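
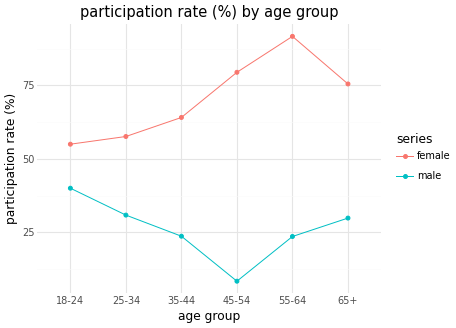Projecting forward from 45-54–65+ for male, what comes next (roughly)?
Last three: 10, 20, 30 → slope ≈ 10/step → next ≈ 40.

≈ 40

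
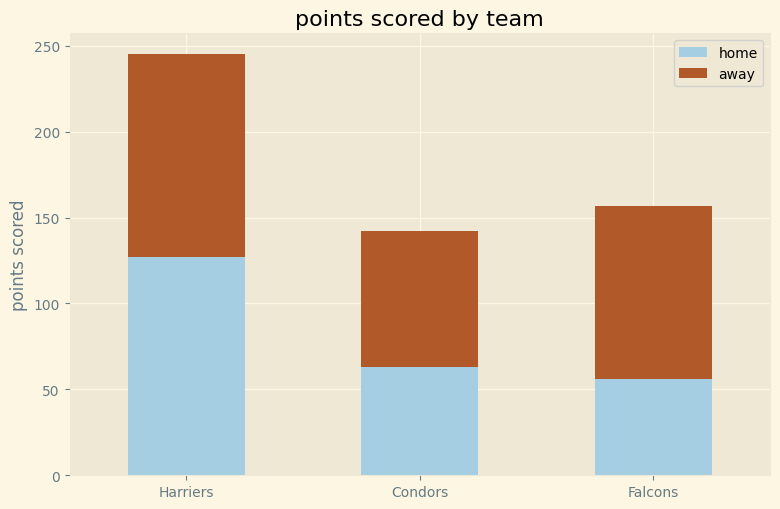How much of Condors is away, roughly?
away top ≈ 150, bottom ≈ 75; segment ≈ 75.

≈ 75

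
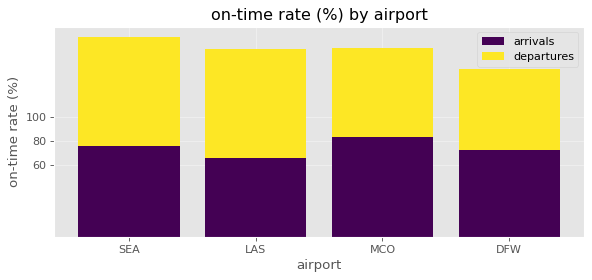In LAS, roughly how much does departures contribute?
≈ 100

departures top ≈ 160, bottom ≈ 60; segment ≈ 100.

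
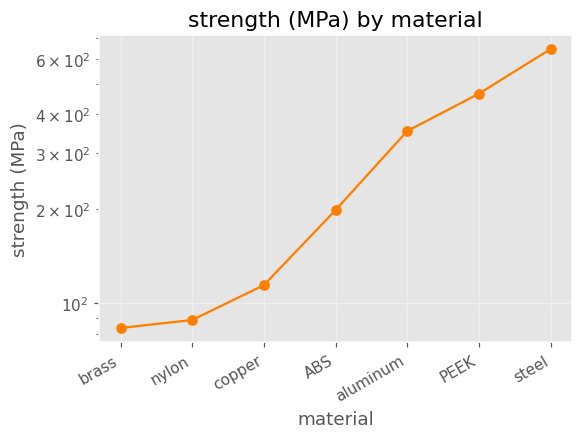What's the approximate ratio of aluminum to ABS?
aluminum ≈ 350, ABS ≈ 200; 350/200 ≈ 1.75.

≈ 1.75×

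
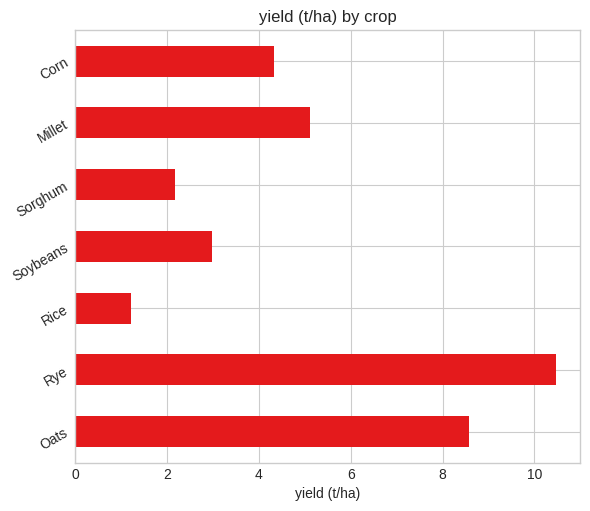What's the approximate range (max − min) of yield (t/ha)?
Max Rye ≈ 10, min Rice ≈ 1; range ≈ 9.

≈ 9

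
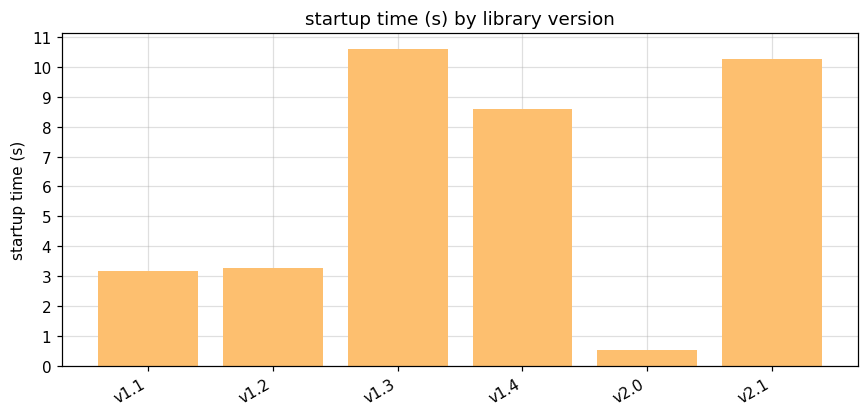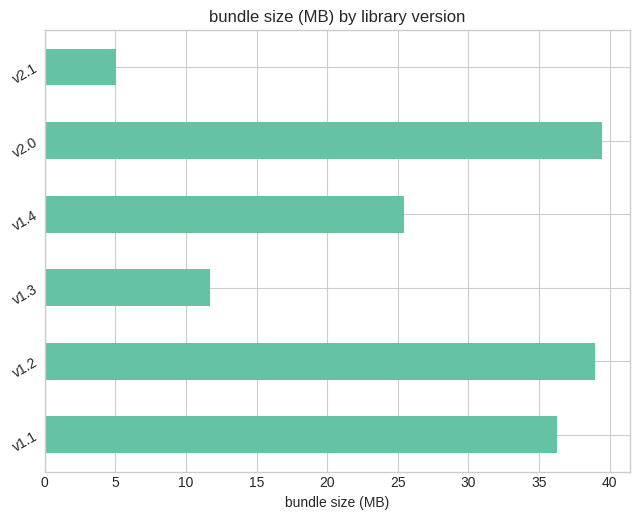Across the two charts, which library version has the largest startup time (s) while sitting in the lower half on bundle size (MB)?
v1.3

Chart 2 median bundle size (MB) ≈ 30; below-median library versions: v1.3, v1.4, v2.1. Among those, v1.3 has the highest startup time (s) (≈ 11).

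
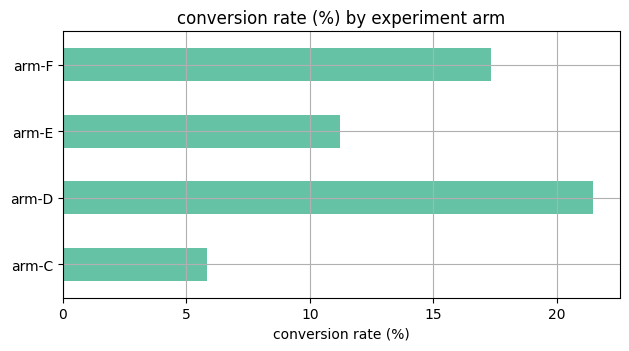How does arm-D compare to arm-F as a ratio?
arm-D ≈ 22, arm-F ≈ 18; 22/18 ≈ 1.22.

≈ 1.22×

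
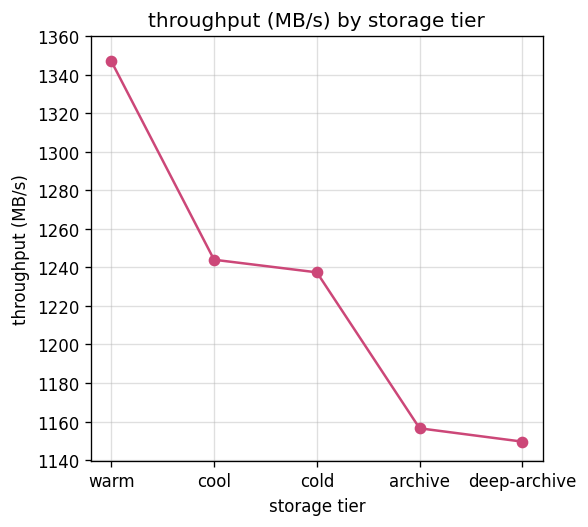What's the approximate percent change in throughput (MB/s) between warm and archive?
≈ -13.4%

warm ≈ 1340, archive ≈ 1160; (1160 − 1340) / 1340 ≈ -13.4%.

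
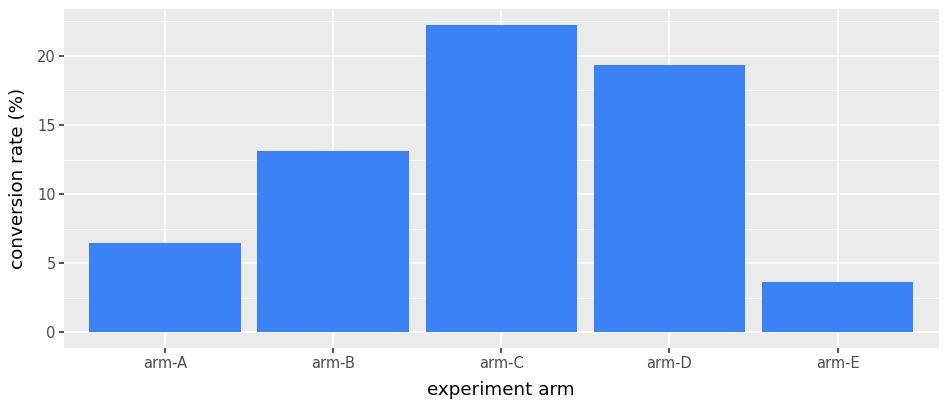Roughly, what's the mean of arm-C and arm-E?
(22 + 4) / 2 ≈ 13.

≈ 13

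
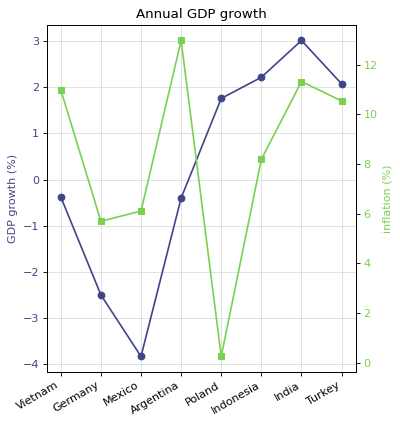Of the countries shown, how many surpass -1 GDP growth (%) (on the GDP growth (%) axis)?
Above -1: Vietnam, Argentina, Poland, Indonesia, India, Turkey.

6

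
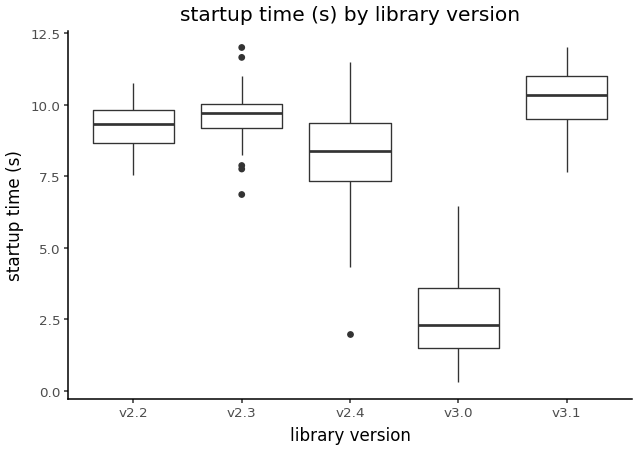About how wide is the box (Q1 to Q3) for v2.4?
≈ 2

Q3 ≈ 9, Q1 ≈ 7; IQR ≈ 2.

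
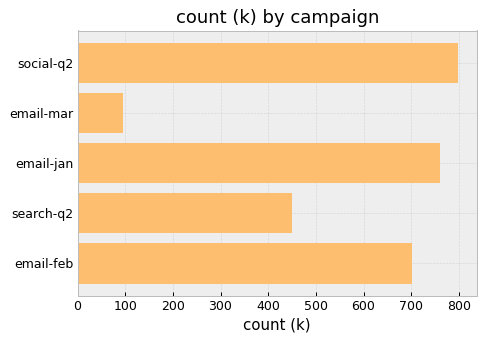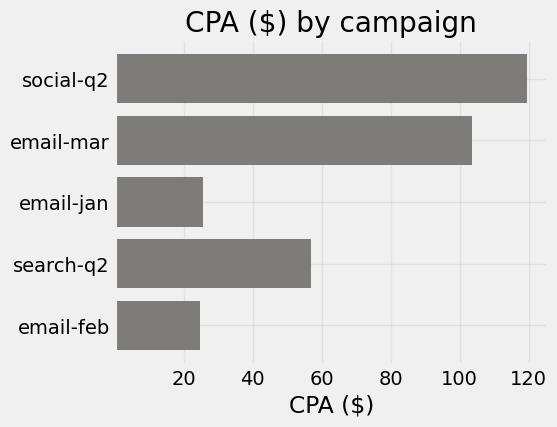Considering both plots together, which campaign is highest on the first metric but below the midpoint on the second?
Chart 2 median CPA ($) ≈ 60; below-median campaigns: email-jan, email-feb. Among those, email-jan has the highest count (k) (≈ 800).

email-jan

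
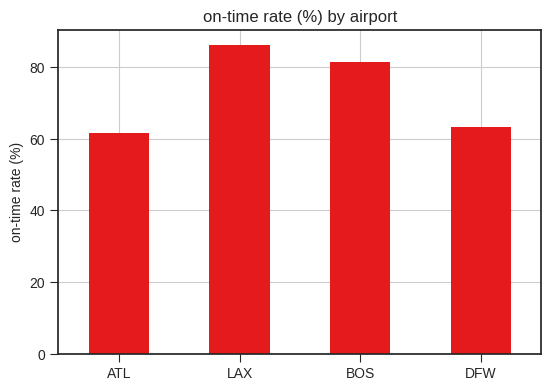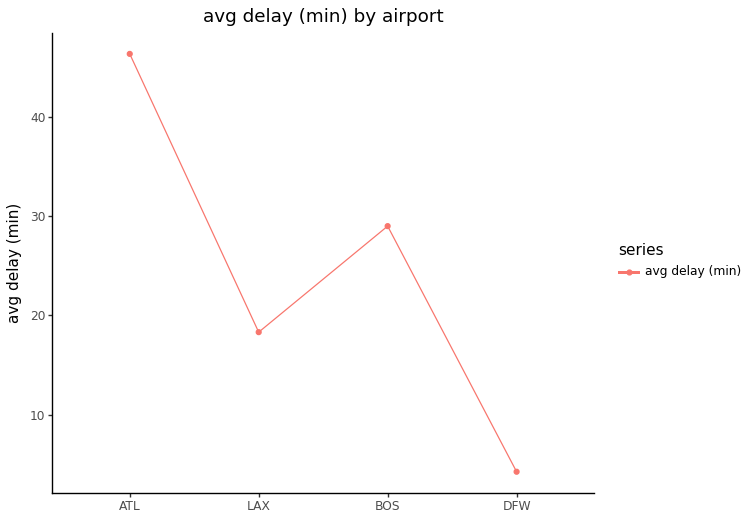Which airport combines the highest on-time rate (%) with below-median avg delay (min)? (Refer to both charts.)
LAX

Chart 2 median avg delay (min) ≈ 25; below-median airports: LAX, DFW. Among those, LAX has the highest on-time rate (%) (≈ 90).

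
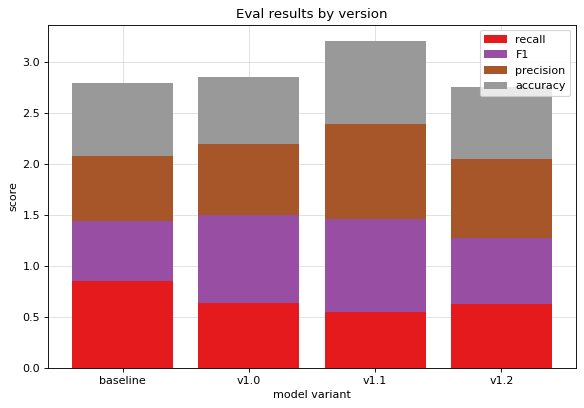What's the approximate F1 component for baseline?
≈ 0.5

F1 top ≈ 1.5, bottom ≈ 1.0; segment ≈ 0.5.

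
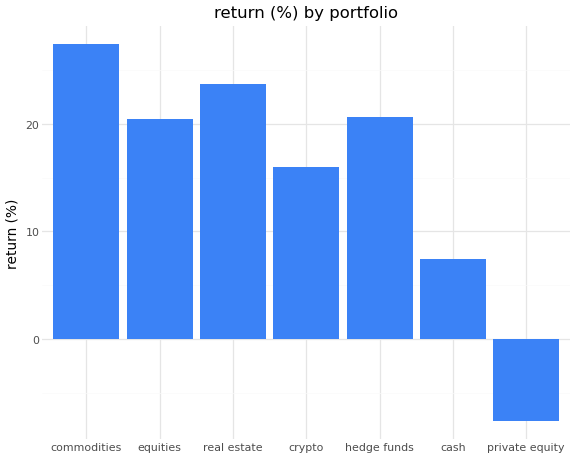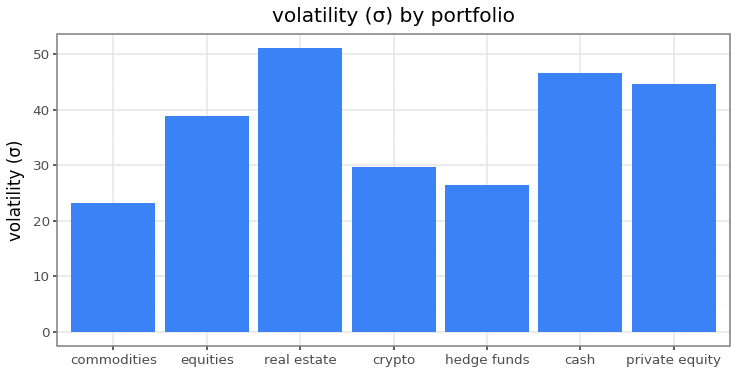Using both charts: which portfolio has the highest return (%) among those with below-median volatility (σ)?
Chart 2 median volatility (σ) ≈ 40; below-median portfolios: commodities, crypto, hedge funds. Among those, commodities has the highest return (%) (≈ 25).

commodities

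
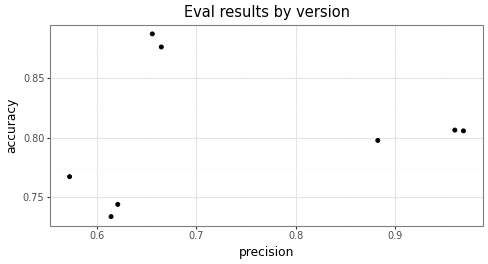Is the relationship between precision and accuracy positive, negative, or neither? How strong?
Points are roughly uncorrelated; weak (|r| ≈ 0.2).

no clear correlation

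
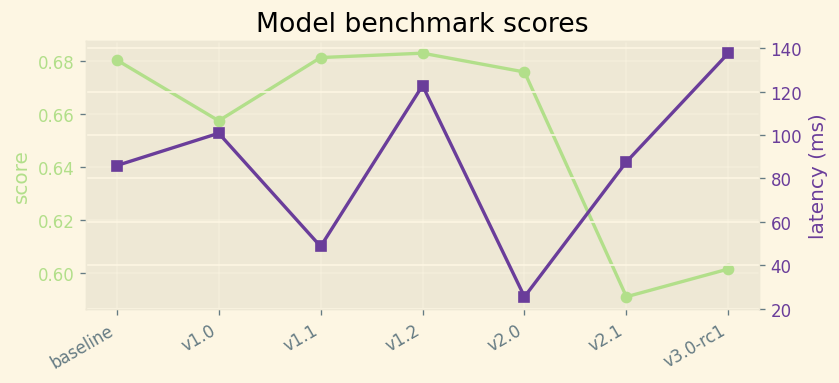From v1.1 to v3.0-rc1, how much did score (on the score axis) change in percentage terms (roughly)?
≈ -11.8%

v1.1 ≈ 0.68, v3.0-rc1 ≈ 0.60; (0.60 − 0.68) / 0.68 ≈ -11.8%.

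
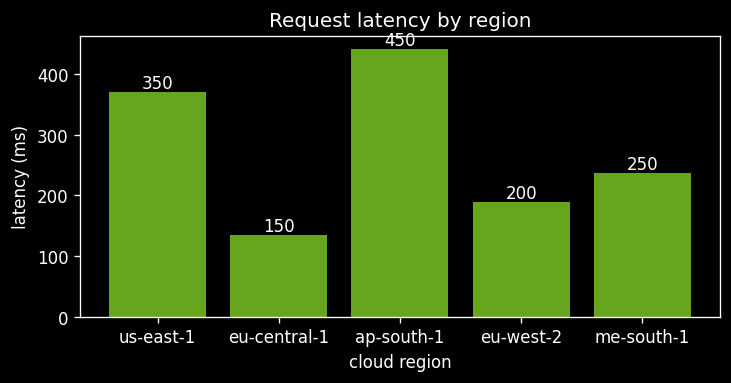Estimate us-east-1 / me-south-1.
≈ 1.4×

us-east-1 ≈ 350, me-south-1 ≈ 250; 350/250 ≈ 1.4.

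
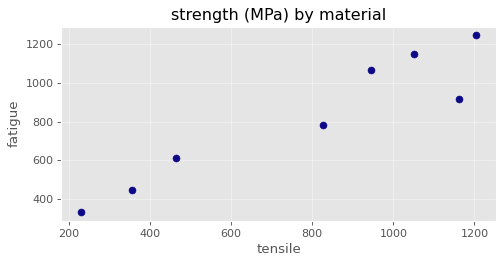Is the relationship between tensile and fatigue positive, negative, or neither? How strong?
positive, strong

Points are positively correlated; strong (|r| ≈ 0.9).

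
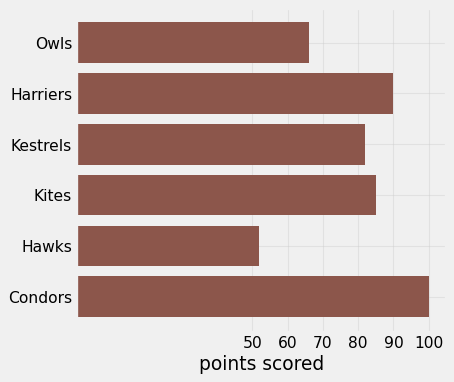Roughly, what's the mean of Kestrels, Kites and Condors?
(80 + 80 + 100) / 3 ≈ 87.

≈ 87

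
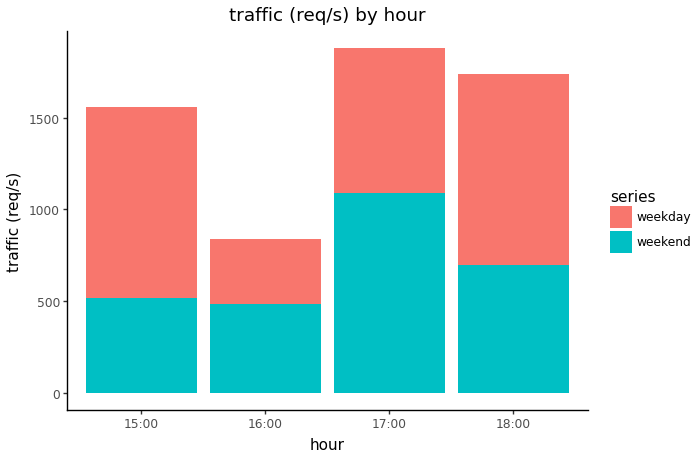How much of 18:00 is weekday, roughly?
weekday top ≈ 1800, bottom ≈ 600; segment ≈ 1200.

≈ 1200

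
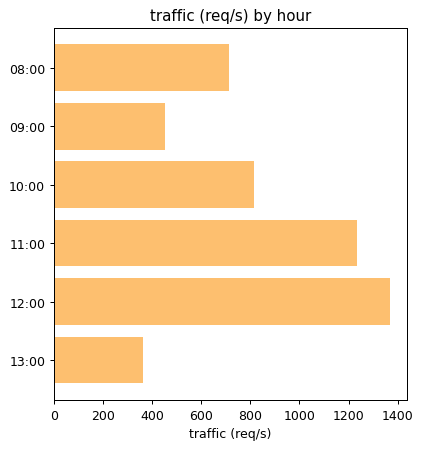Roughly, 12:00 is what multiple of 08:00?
≈ 1.75×

12:00 ≈ 1400, 08:00 ≈ 800; 1400/800 ≈ 1.75.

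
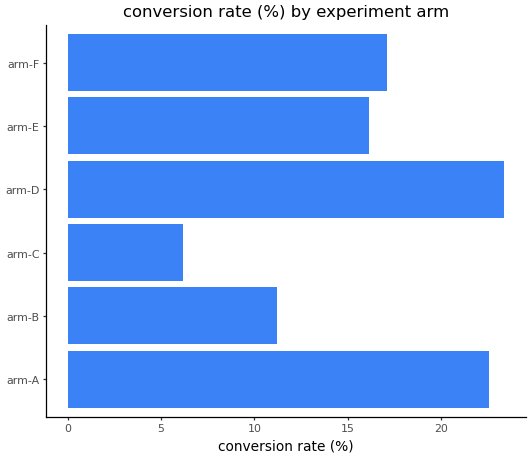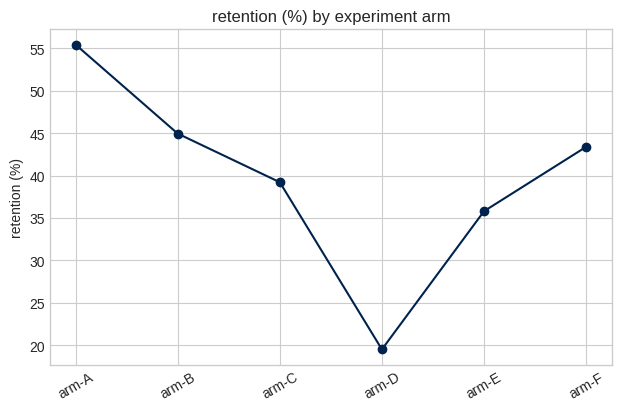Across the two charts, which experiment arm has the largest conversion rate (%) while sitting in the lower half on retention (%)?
Chart 2 median retention (%) ≈ 40; below-median experiment arms: arm-C, arm-D, arm-E. Among those, arm-D has the highest conversion rate (%) (≈ 25).

arm-D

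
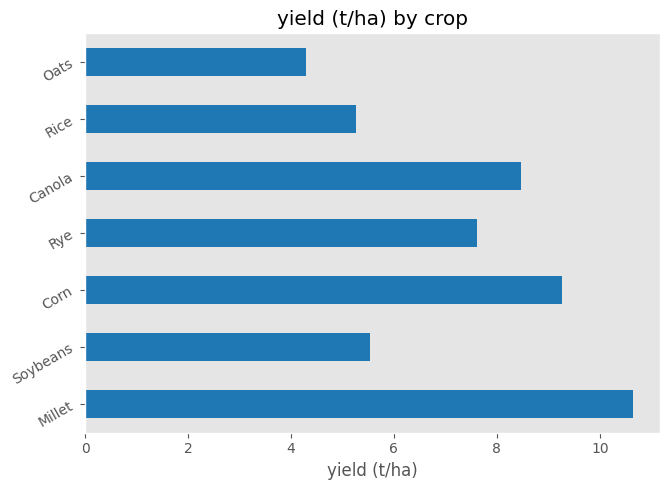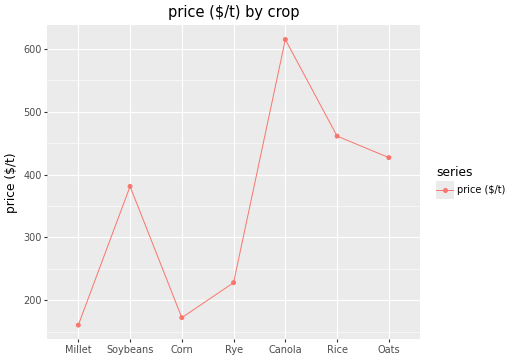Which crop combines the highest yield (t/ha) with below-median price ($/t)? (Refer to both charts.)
Millet

Chart 2 median price ($/t) ≈ 400; below-median crops: Millet, Corn, Rye. Among those, Millet has the highest yield (t/ha) (≈ 11).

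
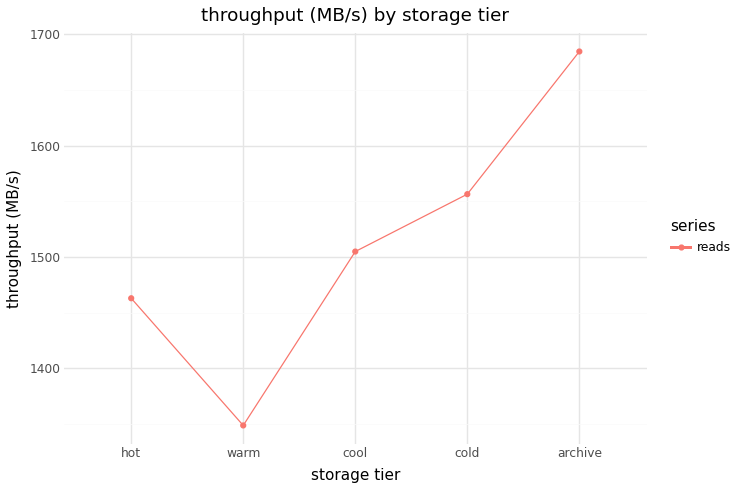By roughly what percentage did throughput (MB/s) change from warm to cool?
≈ +11.1%

warm ≈ 1350, cool ≈ 1500; (1500 − 1350) / 1350 ≈ +11.1%.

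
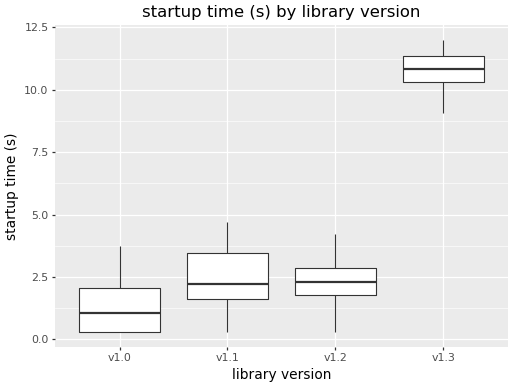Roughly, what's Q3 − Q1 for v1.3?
Q3 ≈ 11, Q1 ≈ 10; IQR ≈ 1.

≈ 1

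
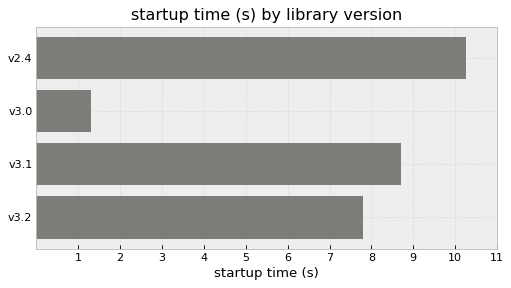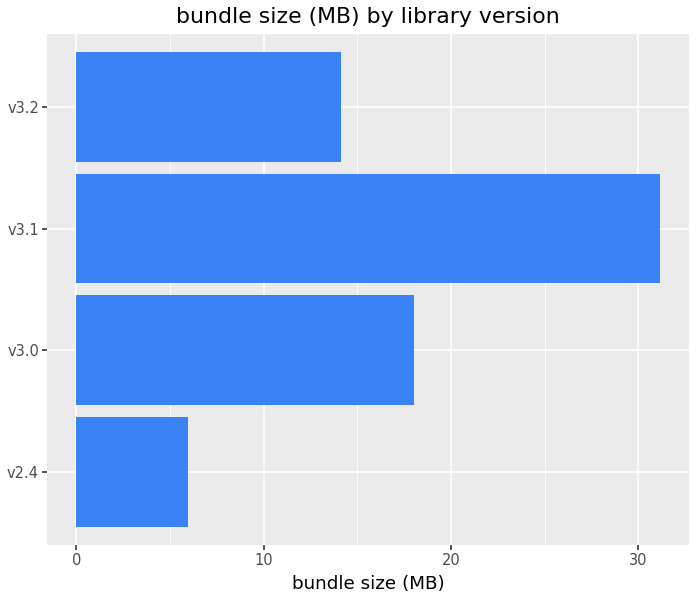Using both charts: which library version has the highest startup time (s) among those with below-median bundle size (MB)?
v2.4

Chart 2 median bundle size (MB) ≈ 15; below-median library versions: v2.4, v3.2. Among those, v2.4 has the highest startup time (s) (≈ 10).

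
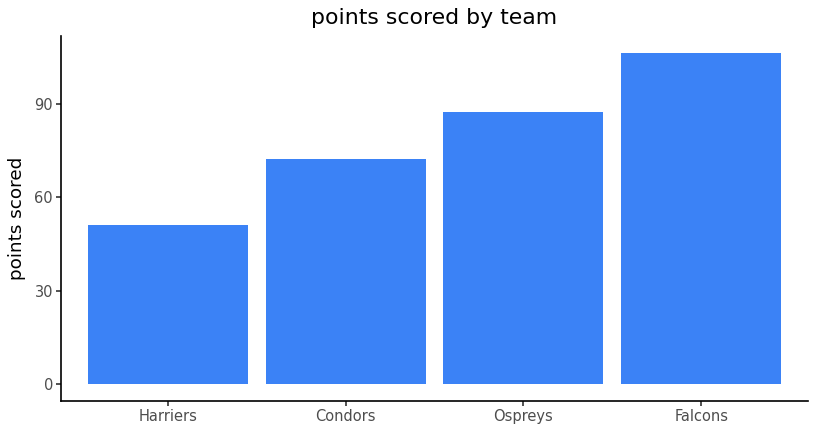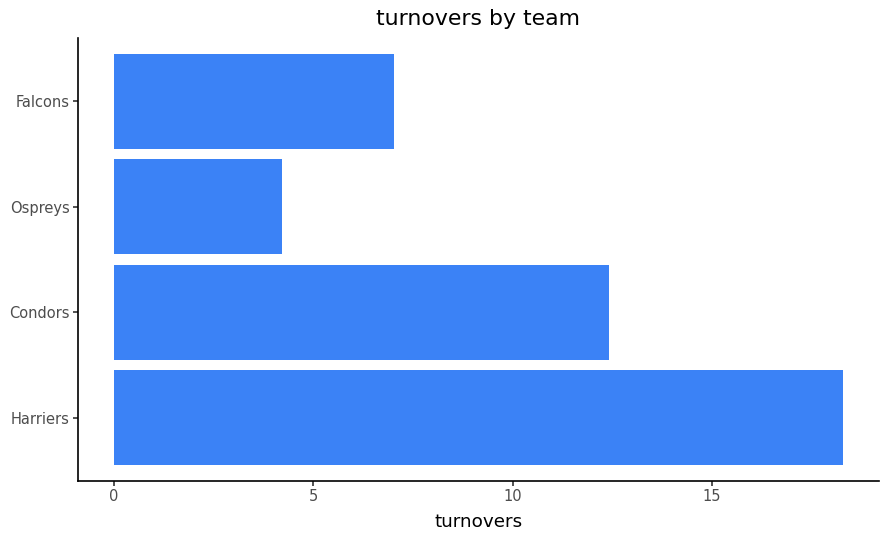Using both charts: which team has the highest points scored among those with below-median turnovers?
Chart 2 median turnovers ≈ 10; below-median teams: Ospreys, Falcons. Among those, Falcons has the highest points scored (≈ 110).

Falcons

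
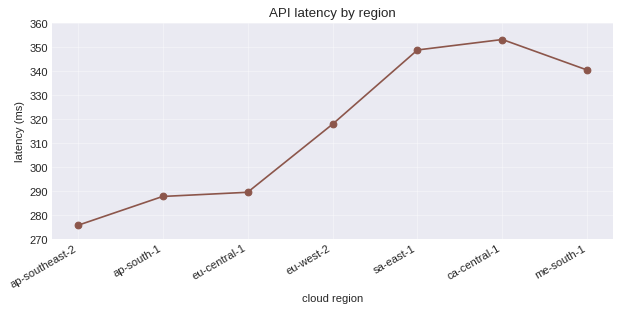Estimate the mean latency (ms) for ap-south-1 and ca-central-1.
≈ 320

(290 + 350) / 2 ≈ 320.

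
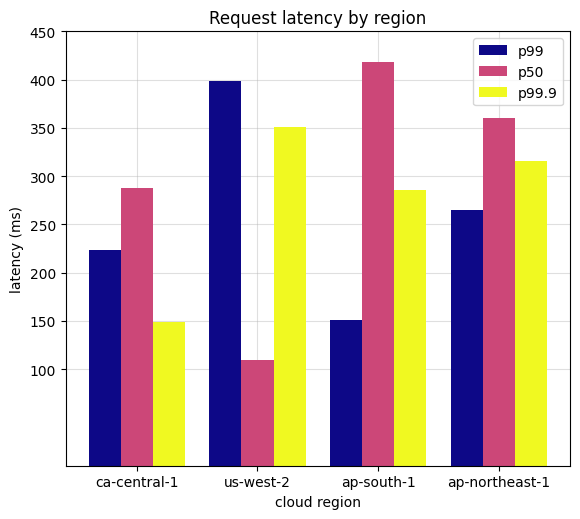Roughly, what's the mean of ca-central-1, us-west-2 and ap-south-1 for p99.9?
(150 + 350 + 300) / 3 ≈ 267.

≈ 267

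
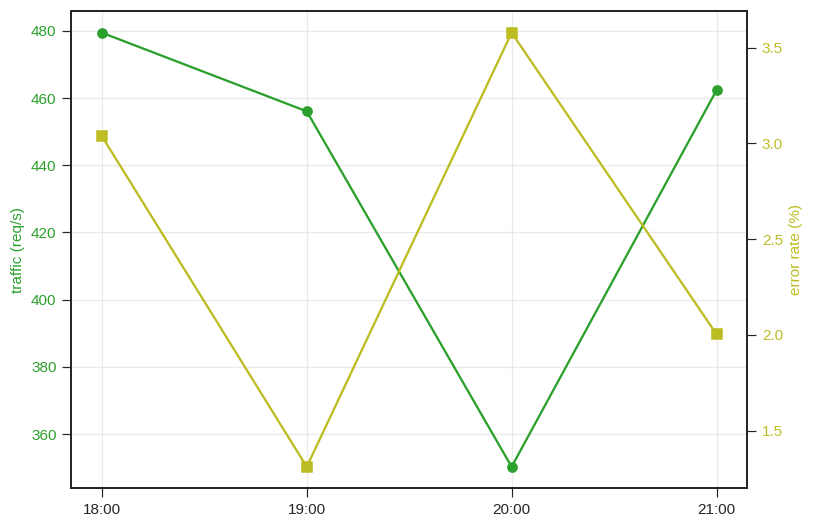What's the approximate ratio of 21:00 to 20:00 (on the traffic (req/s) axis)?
21:00 ≈ 460, 20:00 ≈ 360; 460/360 ≈ 1.28.

≈ 1.28×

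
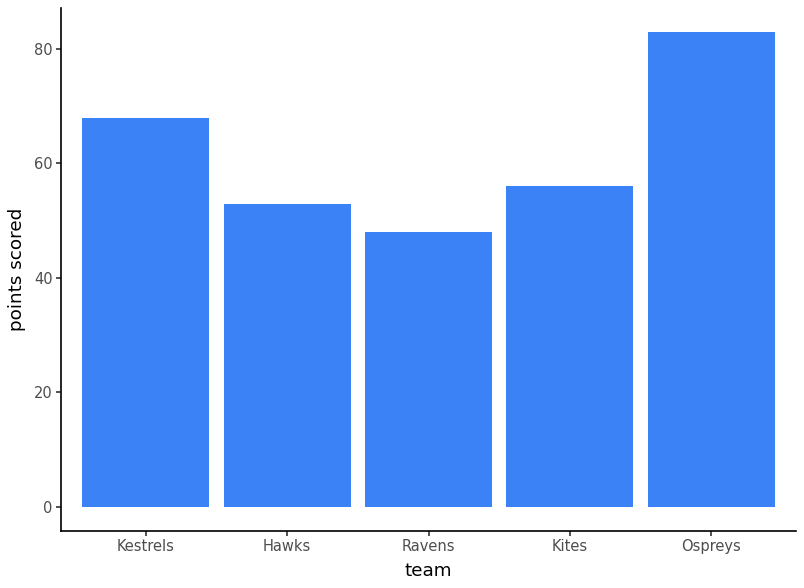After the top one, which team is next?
Top 3: Ospreys ≈ 80, Kestrels ≈ 70, Kites ≈ 60.

Kestrels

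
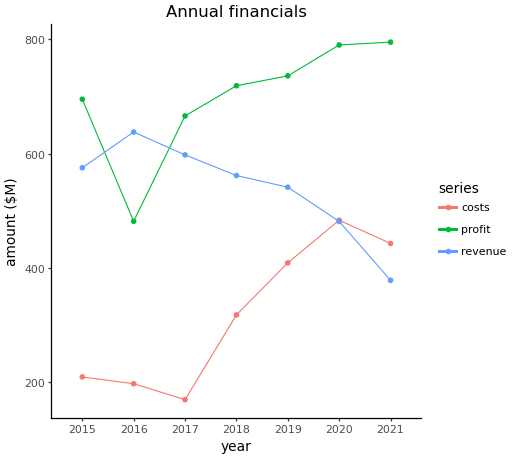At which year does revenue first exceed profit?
2016

2015: revenue ≈ 600 vs profit ≈ 700 (not yet); 2016: revenue ≈ 600 vs profit ≈ 500 (first crossover).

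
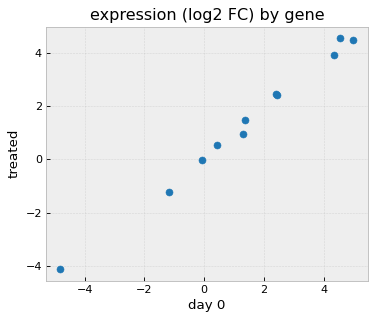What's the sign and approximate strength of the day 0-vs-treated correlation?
Points are positively correlated; strong (|r| ≈ 1.0).

positive, strong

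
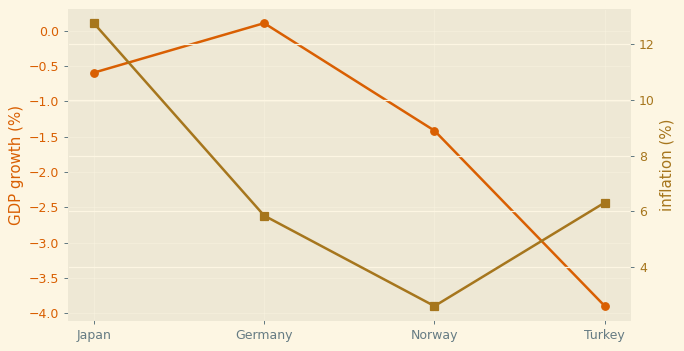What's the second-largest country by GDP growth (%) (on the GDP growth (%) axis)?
Japan

Top 3 (on the GDP growth (%) axis): Germany ≈ 0.0, Japan ≈ -0.5, Norway ≈ -1.5.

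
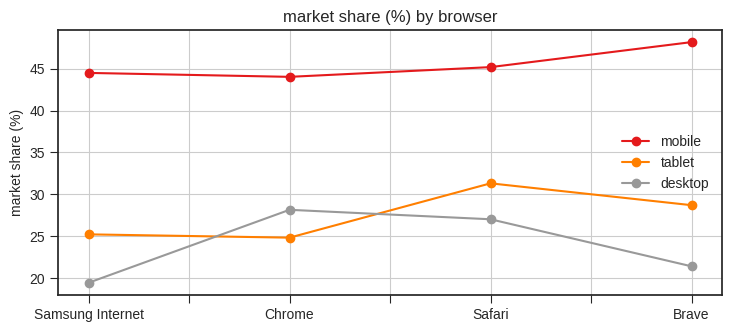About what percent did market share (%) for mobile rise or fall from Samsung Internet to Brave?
≈ +11.1%

Samsung Internet ≈ 45, Brave ≈ 50; (50 − 45) / 45 ≈ +11.1%.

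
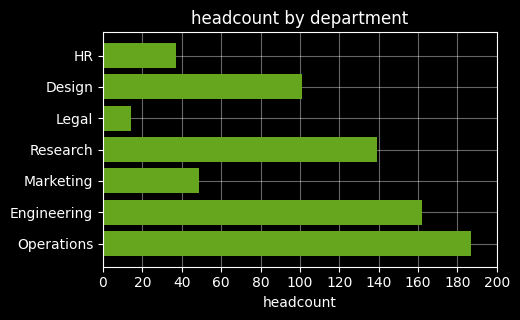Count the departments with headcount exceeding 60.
Above 60: Design, Research, Engineering, Operations.

4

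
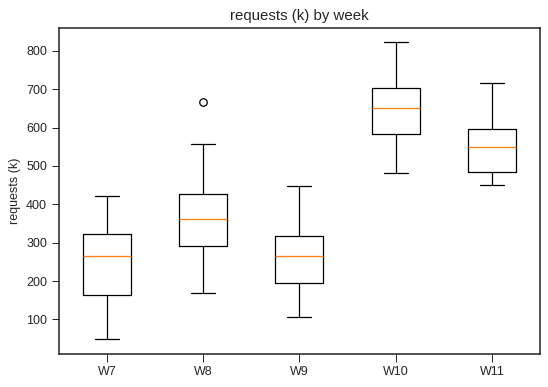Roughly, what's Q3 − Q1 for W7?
Q3 ≈ 300, Q1 ≈ 150; IQR ≈ 150.

≈ 150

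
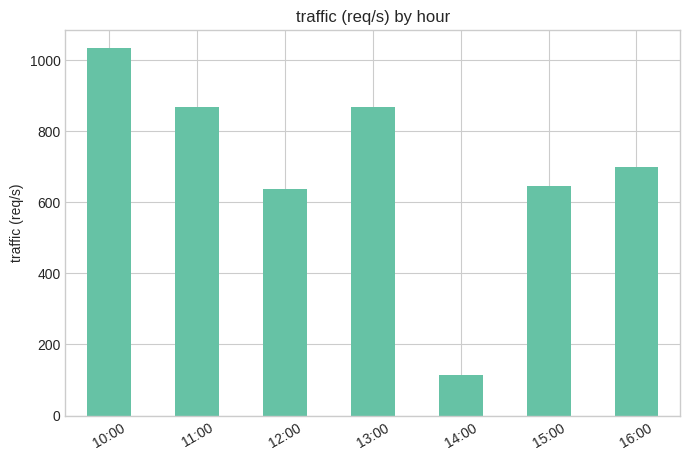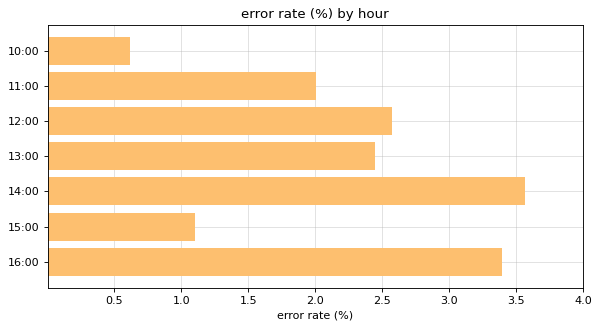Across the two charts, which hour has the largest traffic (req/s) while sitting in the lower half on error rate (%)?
Chart 2 median error rate (%) ≈ 2.5; below-median hours: 10:00, 11:00, 15:00. Among those, 10:00 has the highest traffic (req/s) (≈ 1000).

10:00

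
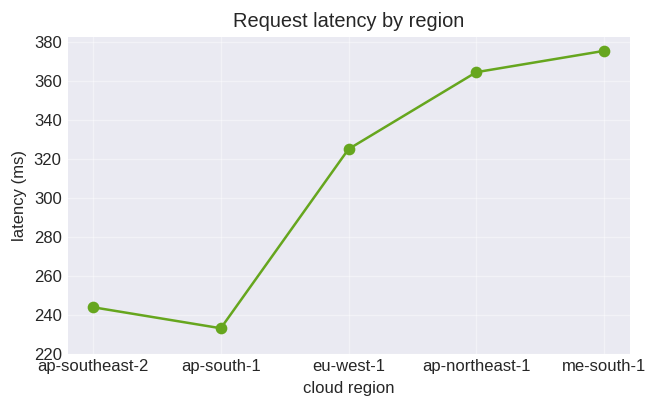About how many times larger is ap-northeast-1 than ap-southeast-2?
ap-northeast-1 ≈ 360, ap-southeast-2 ≈ 240; 360/240 ≈ 1.5.

≈ 1.5×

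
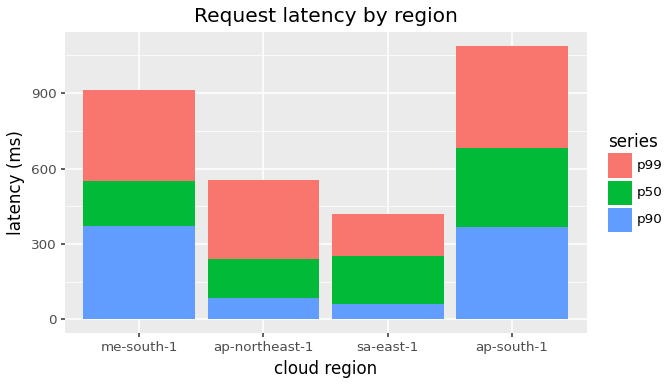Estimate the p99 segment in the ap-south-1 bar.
≈ 400

p99 top ≈ 1100, bottom ≈ 700; segment ≈ 400.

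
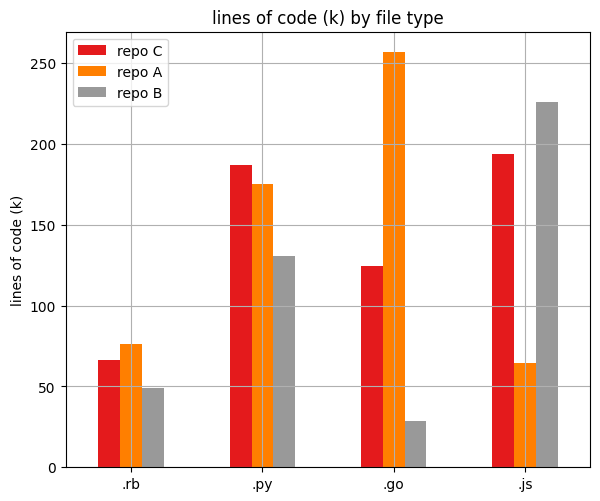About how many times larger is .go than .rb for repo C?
≈ 1.67×

.go ≈ 125, .rb ≈ 75; 125/75 ≈ 1.67.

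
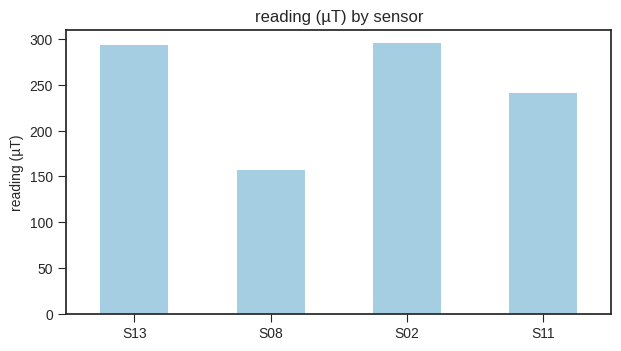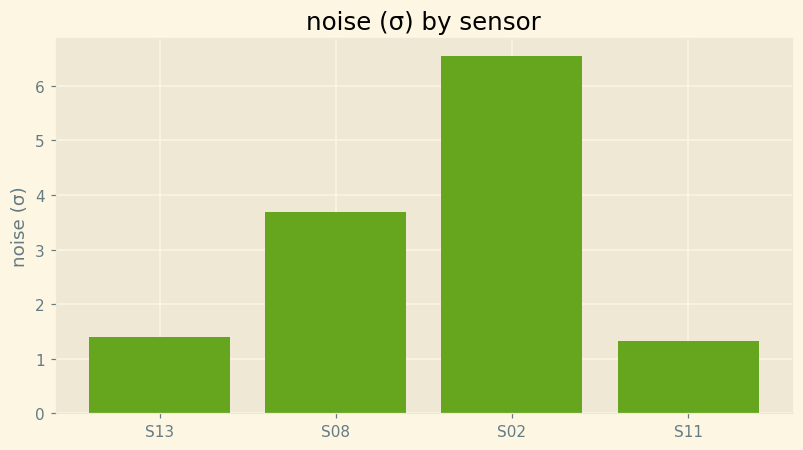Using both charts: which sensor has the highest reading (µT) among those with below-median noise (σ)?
S13

Chart 2 median noise (σ) ≈ 3; below-median sensors: S13, S11. Among those, S13 has the highest reading (µT) (≈ 300).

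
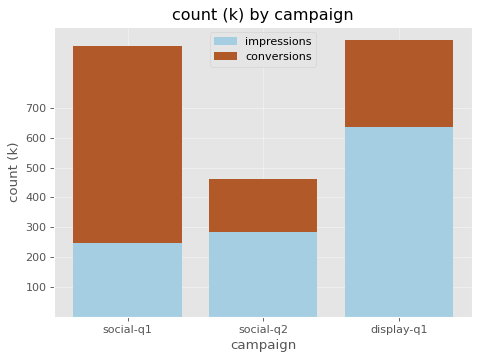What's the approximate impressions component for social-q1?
impressions top ≈ 200, bottom ≈ 0; segment ≈ 200.

≈ 200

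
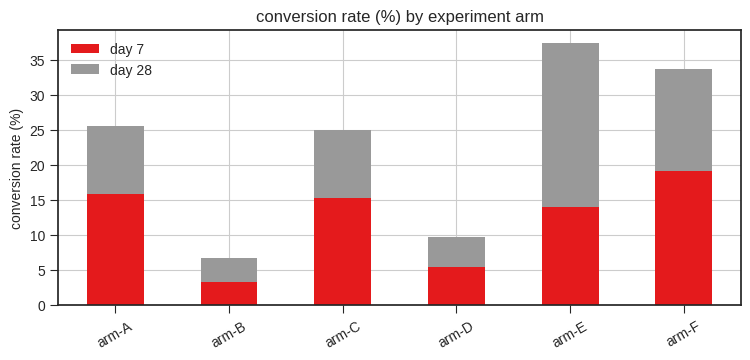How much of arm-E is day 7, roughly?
≈ 15

day 7 top ≈ 15, bottom ≈ 0; segment ≈ 15.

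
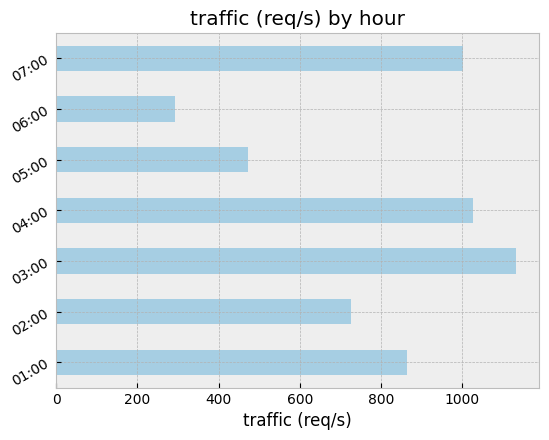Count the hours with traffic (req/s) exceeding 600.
Above 600: 01:00, 02:00, 03:00, 04:00, 07:00.

5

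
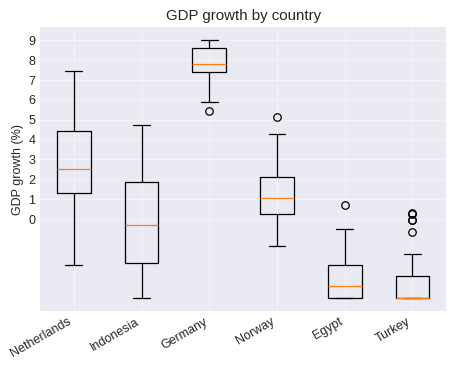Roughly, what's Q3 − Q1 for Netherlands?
Q3 ≈ 4, Q1 ≈ 1; IQR ≈ 3.

≈ 3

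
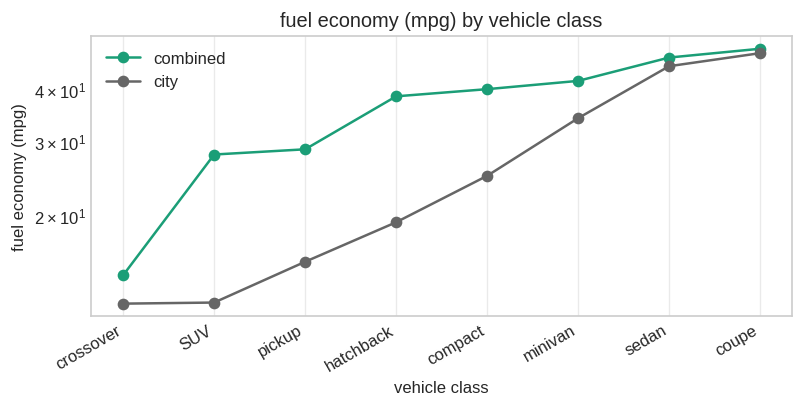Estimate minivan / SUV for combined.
≈ 1.33×

minivan ≈ 40, SUV ≈ 30; 40/30 ≈ 1.33.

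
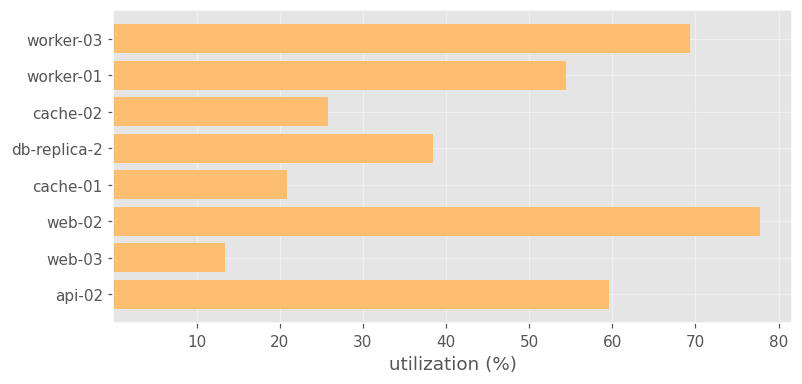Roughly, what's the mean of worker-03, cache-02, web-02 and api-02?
(70 + 30 + 80 + 60) / 4 ≈ 60.

≈ 60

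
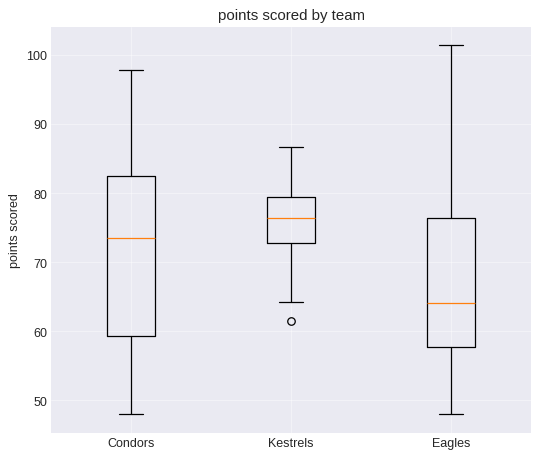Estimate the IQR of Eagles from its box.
Q3 ≈ 76, Q1 ≈ 58; IQR ≈ 18.

≈ 18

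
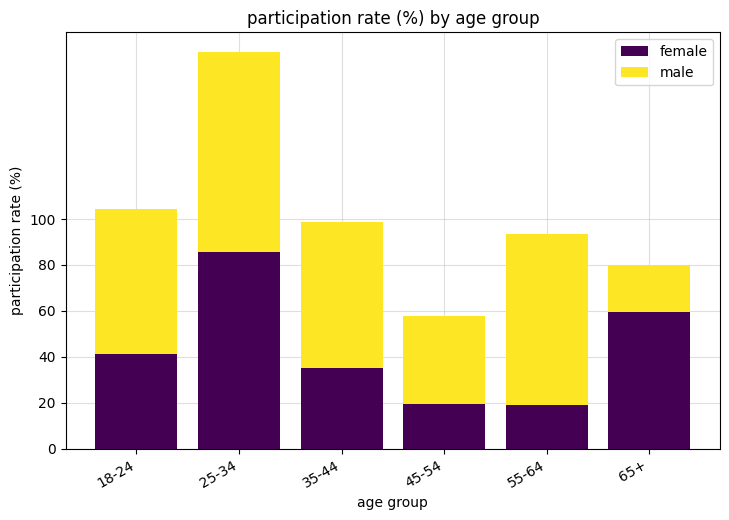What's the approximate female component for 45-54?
≈ 20

female top ≈ 20, bottom ≈ 0; segment ≈ 20.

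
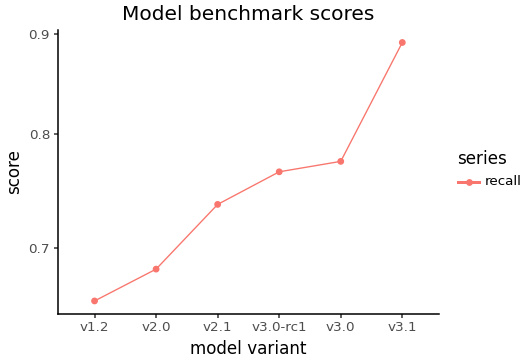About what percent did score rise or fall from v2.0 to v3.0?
≈ +14.7%

v2.0 ≈ 0.68, v3.0 ≈ 0.78; (0.78 − 0.68) / 0.68 ≈ +14.7%.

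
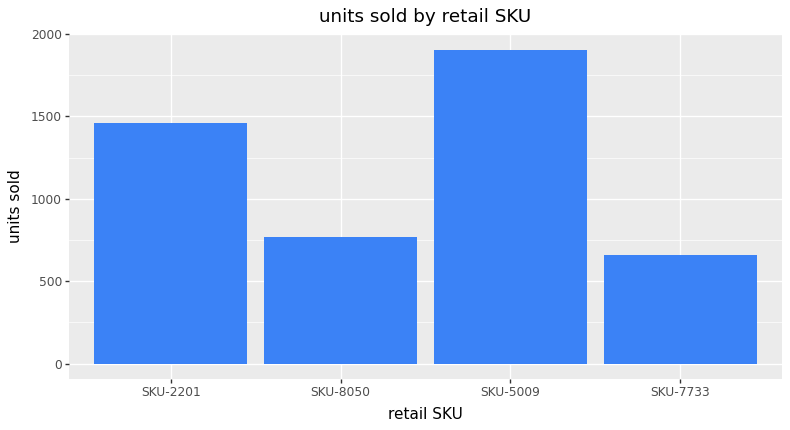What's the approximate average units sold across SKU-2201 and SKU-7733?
≈ 1000

(1400 + 600) / 2 ≈ 1000.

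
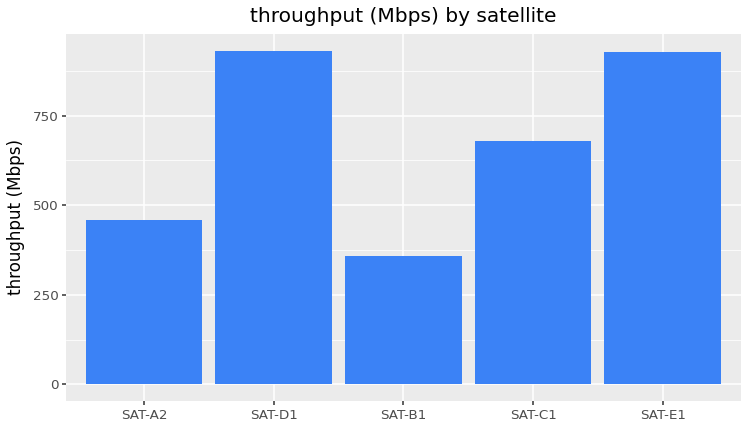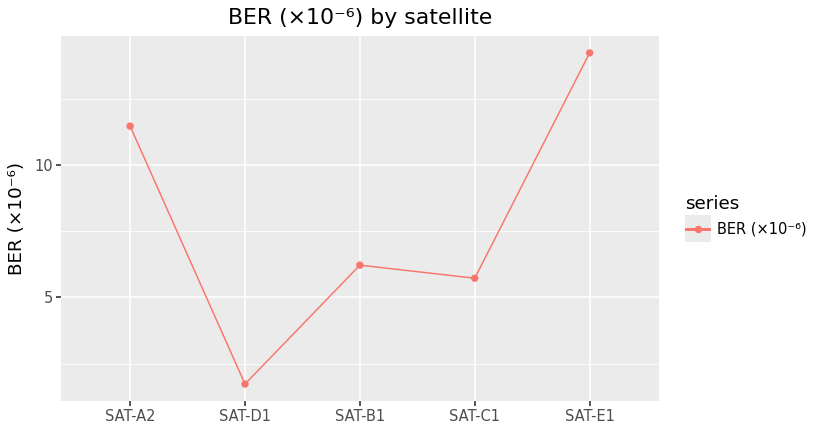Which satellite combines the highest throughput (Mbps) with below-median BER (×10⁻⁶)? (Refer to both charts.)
SAT-D1

Chart 2 median BER (×10⁻⁶) ≈ 6; below-median satellites: SAT-D1, SAT-C1. Among those, SAT-D1 has the highest throughput (Mbps) (≈ 900).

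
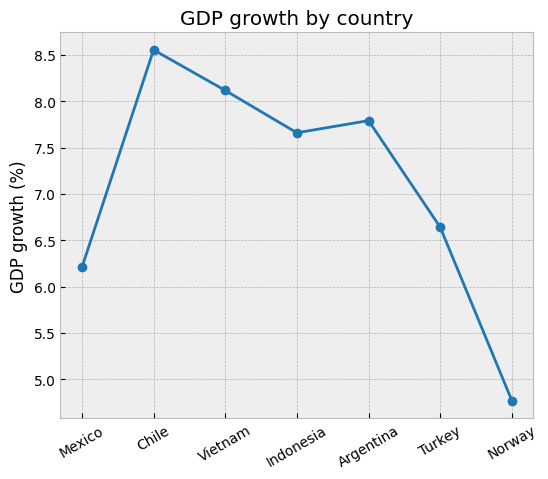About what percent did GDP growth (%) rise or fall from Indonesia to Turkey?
Indonesia ≈ 7.5, Turkey ≈ 6.5; (6.5 − 7.5) / 7.5 ≈ -13.3%.

≈ -13.3%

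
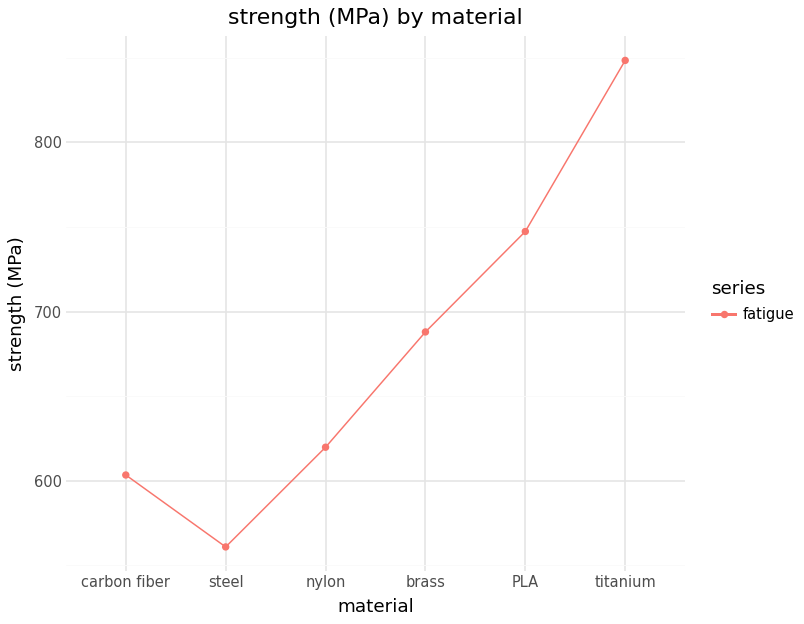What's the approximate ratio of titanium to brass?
≈ 1.21×

titanium ≈ 850, brass ≈ 700; 850/700 ≈ 1.21.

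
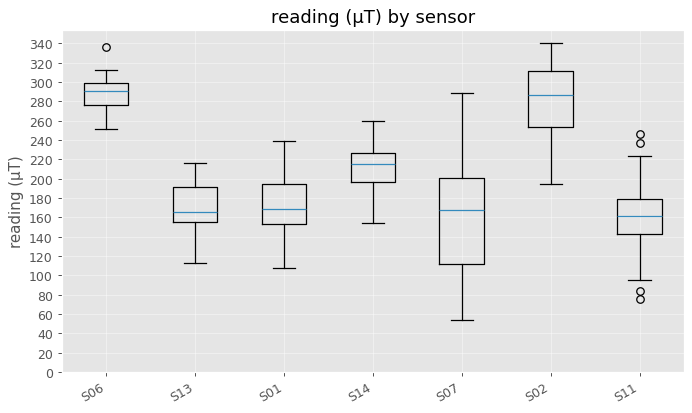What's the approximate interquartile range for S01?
Q3 ≈ 200, Q1 ≈ 160; IQR ≈ 40.

≈ 40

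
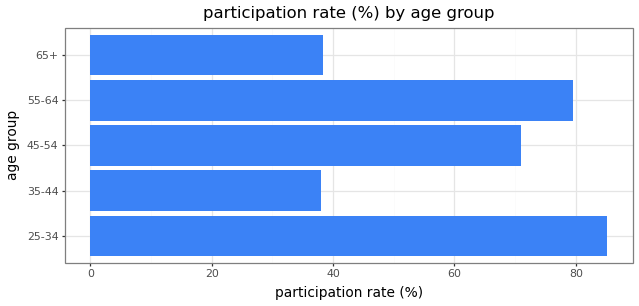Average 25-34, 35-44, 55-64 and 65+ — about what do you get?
≈ 62

(90 + 40 + 80 + 40) / 4 ≈ 62.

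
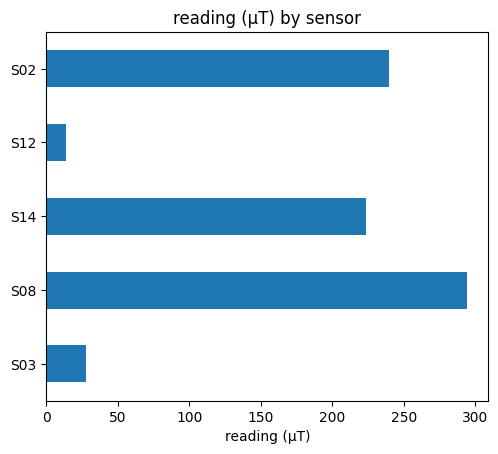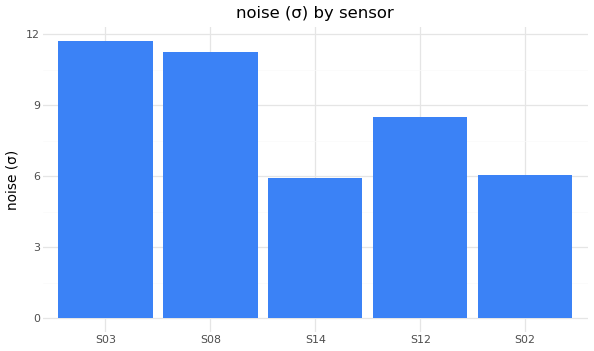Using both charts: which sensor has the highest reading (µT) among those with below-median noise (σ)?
Chart 2 median noise (σ) ≈ 8; below-median sensors: S14, S02. Among those, S02 has the highest reading (µT) (≈ 250).

S02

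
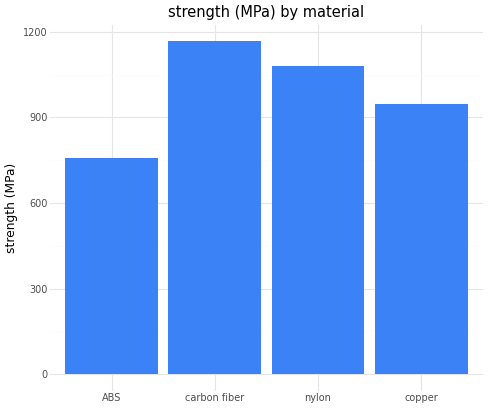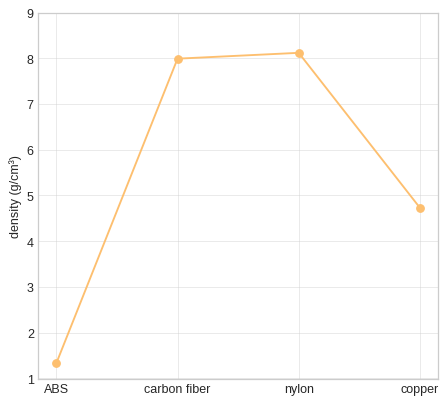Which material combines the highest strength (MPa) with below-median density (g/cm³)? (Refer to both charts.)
copper

Chart 2 median density (g/cm³) ≈ 6; below-median materials: ABS, copper. Among those, copper has the highest strength (MPa) (≈ 1000).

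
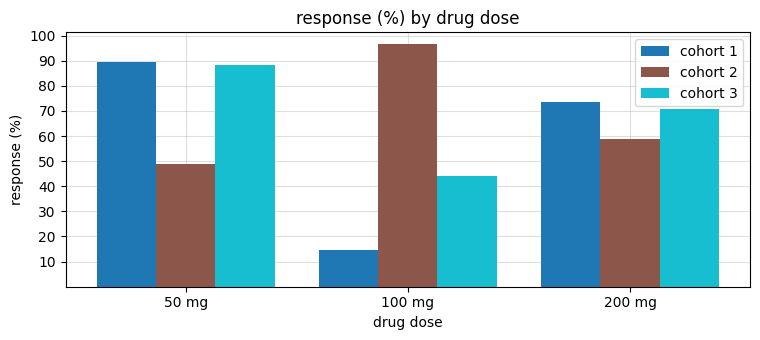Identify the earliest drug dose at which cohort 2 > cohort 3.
50 mg: cohort 2 ≈ 50 vs cohort 3 ≈ 90 (not yet); 100 mg: cohort 2 ≈ 100 vs cohort 3 ≈ 40 (first crossover).

100 mg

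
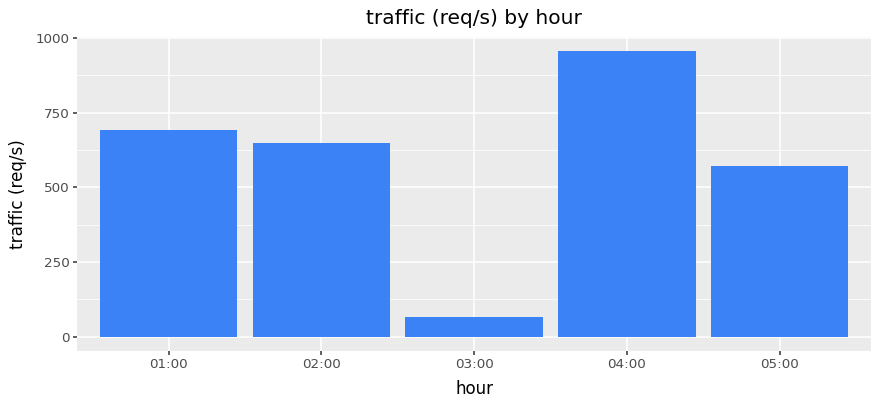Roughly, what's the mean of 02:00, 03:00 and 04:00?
(600 + 100 + 1000) / 3 ≈ 567.

≈ 567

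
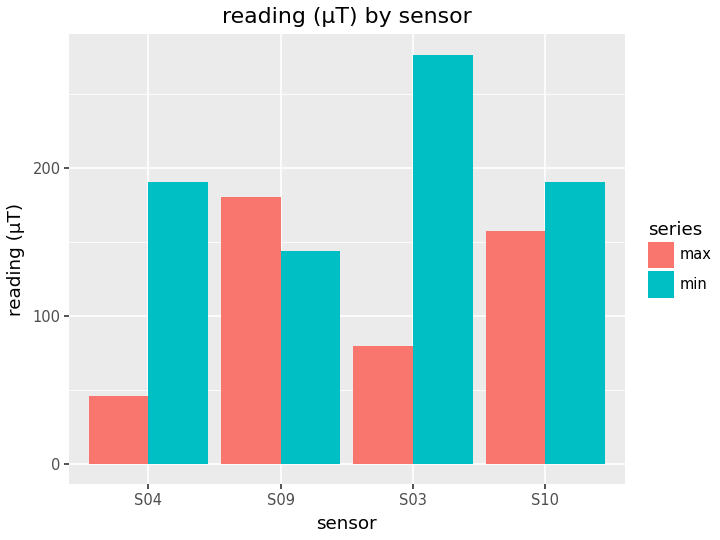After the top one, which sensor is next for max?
S10

Top 3 for max: S09 ≈ 175, S10 ≈ 150, S03 ≈ 75.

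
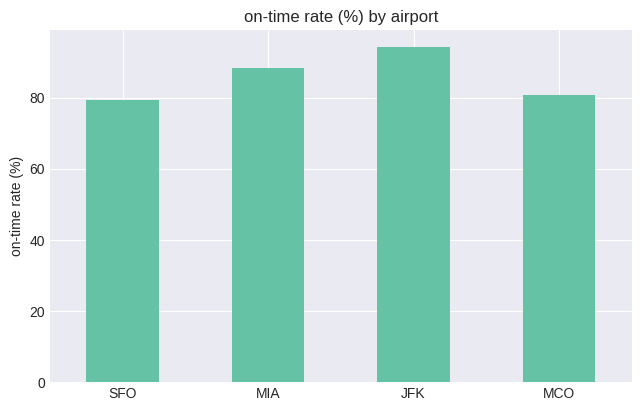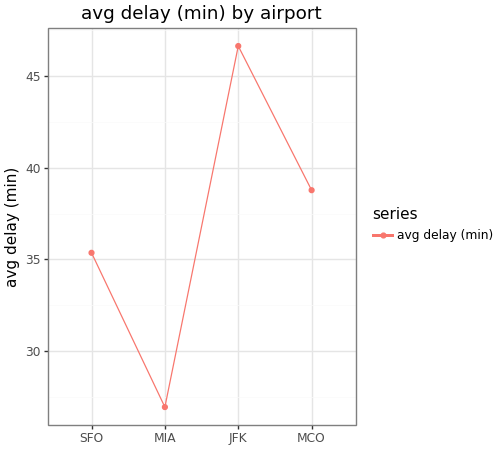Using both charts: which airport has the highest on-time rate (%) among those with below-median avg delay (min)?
Chart 2 median avg delay (min) ≈ 35; below-median airports: SFO, MIA. Among those, MIA has the highest on-time rate (%) (≈ 90).

MIA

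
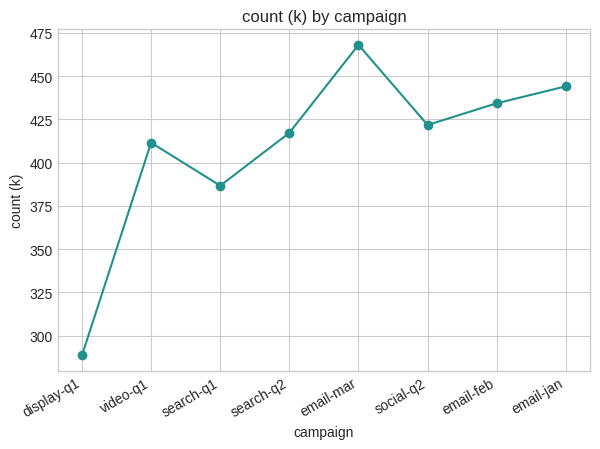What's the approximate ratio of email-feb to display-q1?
email-feb ≈ 440, display-q1 ≈ 280; 440/280 ≈ 1.57.

≈ 1.57×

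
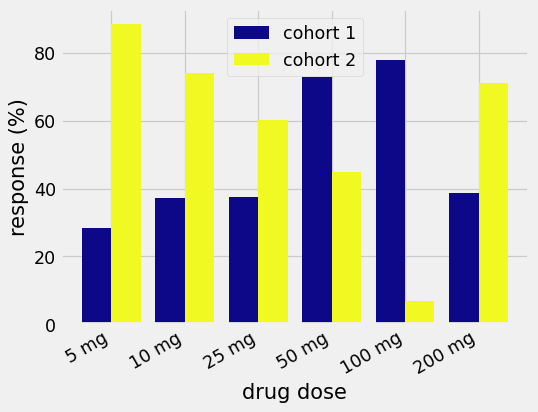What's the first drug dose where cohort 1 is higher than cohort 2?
50 mg

25 mg: cohort 1 ≈ 40 vs cohort 2 ≈ 60 (not yet); 50 mg: cohort 1 ≈ 70 vs cohort 2 ≈ 40 (first crossover).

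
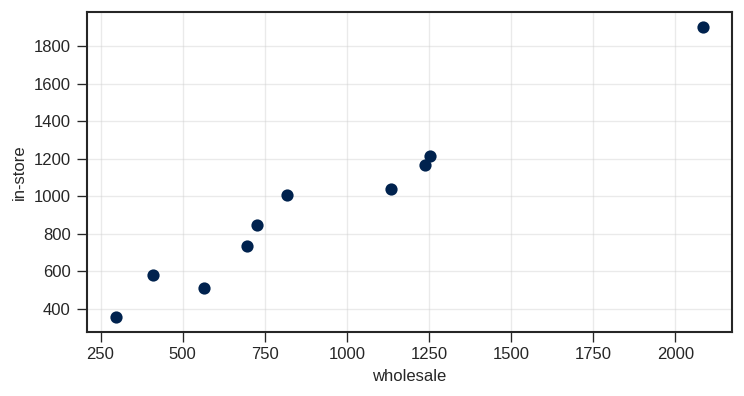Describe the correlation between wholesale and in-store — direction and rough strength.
Points are positively correlated; strong (|r| ≈ 1.0).

positive, strong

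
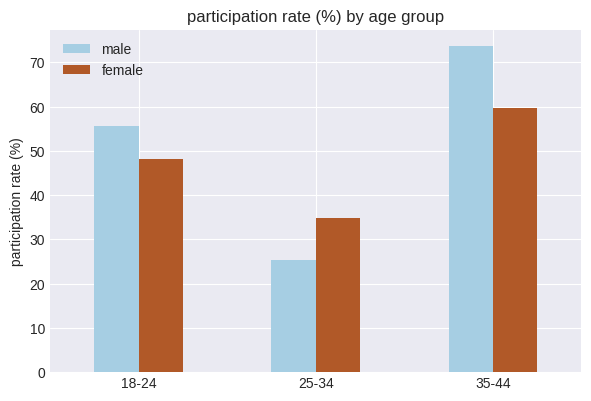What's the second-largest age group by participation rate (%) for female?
Top 3 for female: 35-44 ≈ 60, 18-24 ≈ 50, 25-34 ≈ 30.

18-24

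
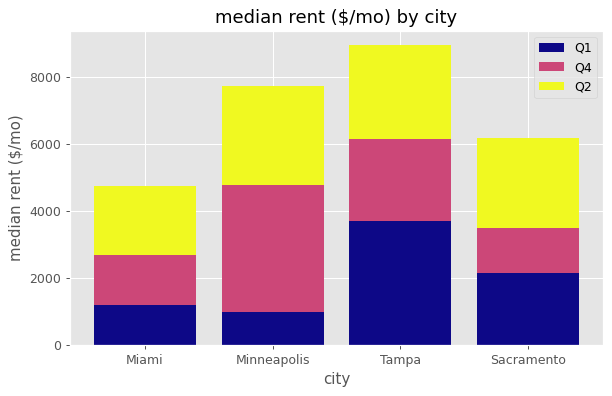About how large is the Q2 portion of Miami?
Q2 top ≈ 5000, bottom ≈ 3000; segment ≈ 2000.

≈ 2000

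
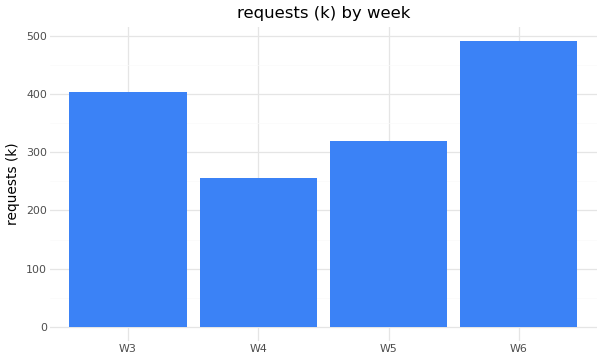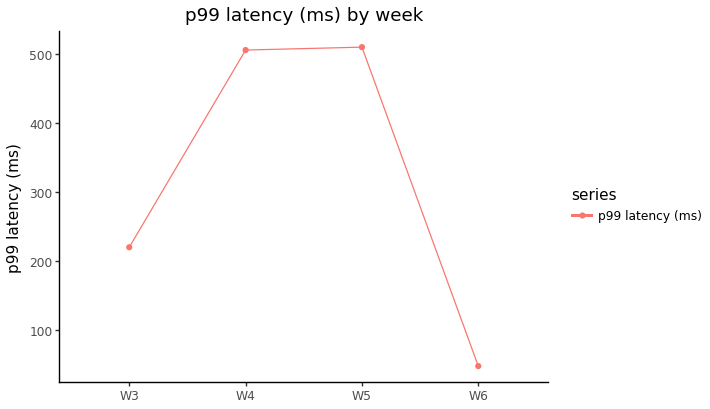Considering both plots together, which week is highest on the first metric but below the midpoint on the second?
Chart 2 median p99 latency (ms) ≈ 350; below-median weeks: W3, W6. Among those, W6 has the highest requests (k) (≈ 500).

W6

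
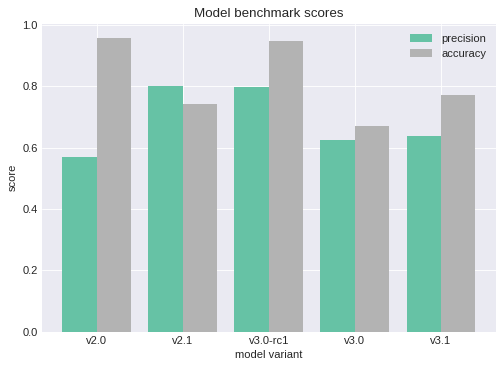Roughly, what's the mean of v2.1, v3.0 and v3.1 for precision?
≈ 0.67

(0.8 + 0.6 + 0.6) / 3 ≈ 0.67.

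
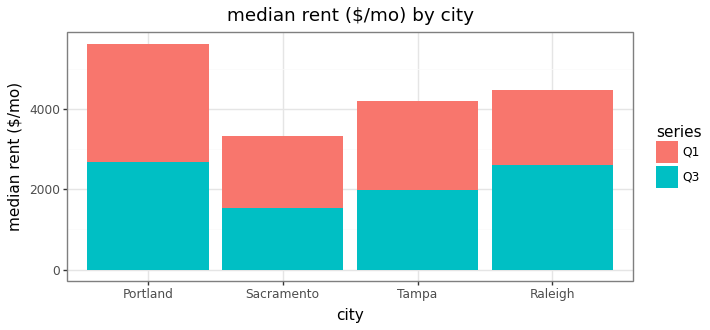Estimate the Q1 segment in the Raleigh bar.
≈ 2000

Q1 top ≈ 4500, bottom ≈ 2500; segment ≈ 2000.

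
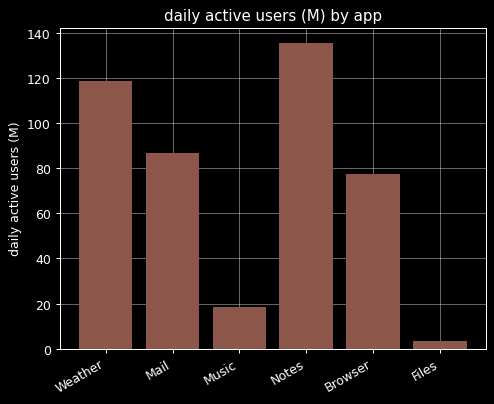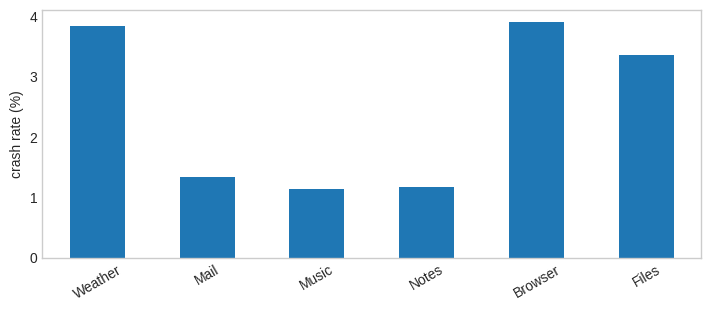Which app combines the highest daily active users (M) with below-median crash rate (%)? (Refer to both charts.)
Chart 2 median crash rate (%) ≈ 2.5; below-median apps: Mail, Music, Notes. Among those, Notes has the highest daily active users (M) (≈ 140).

Notes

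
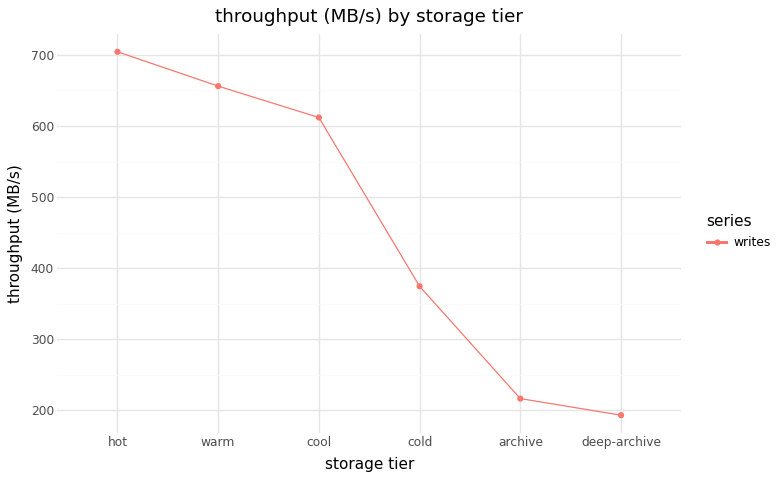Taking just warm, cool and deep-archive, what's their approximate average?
(650 + 600 + 200) / 3 ≈ 483.

≈ 483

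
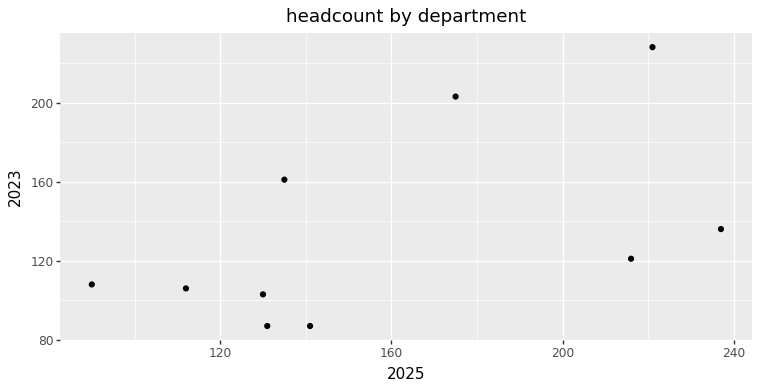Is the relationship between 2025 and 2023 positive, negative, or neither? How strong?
Points are positively correlated; moderate (|r| ≈ 0.5).

positive, moderate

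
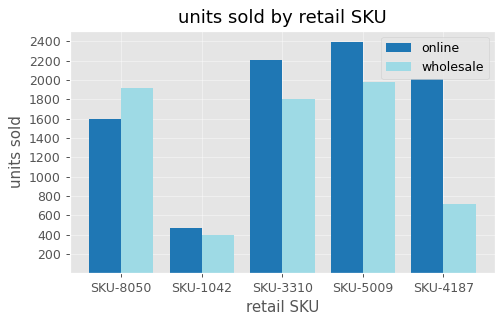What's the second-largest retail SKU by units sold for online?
SKU-3310

Top 3 for online: SKU-5009 ≈ 2400, SKU-3310 ≈ 2200, SKU-4187 ≈ 2000.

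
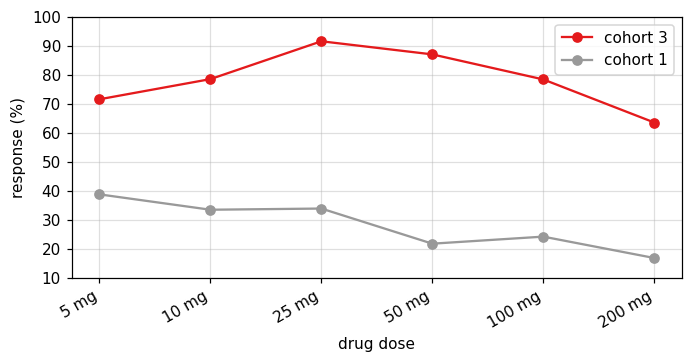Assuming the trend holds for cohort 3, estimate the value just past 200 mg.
≈ 45

Last three: 90, 80, 60 → slope ≈ -15/step → next ≈ 45.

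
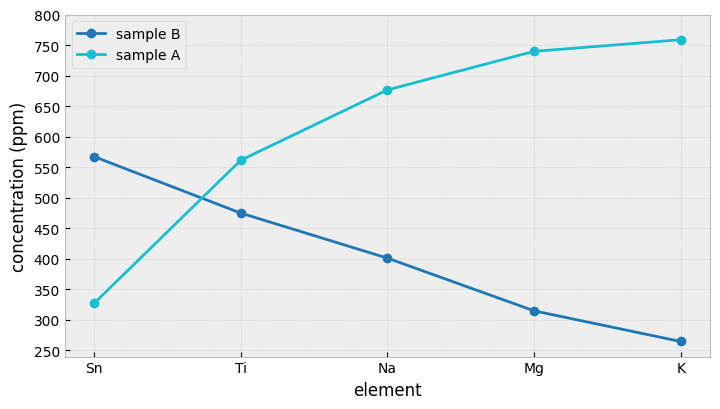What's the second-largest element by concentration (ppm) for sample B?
Ti

Top 3 for sample B: Sn ≈ 550, Ti ≈ 450, Na ≈ 400.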